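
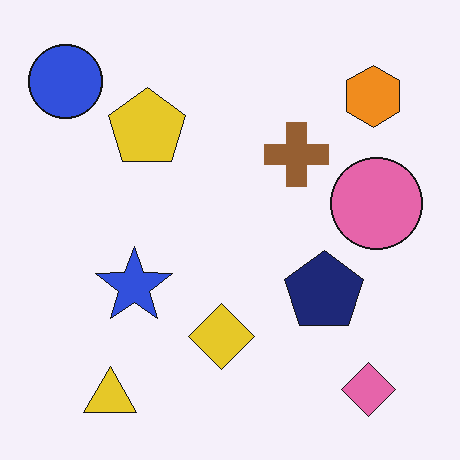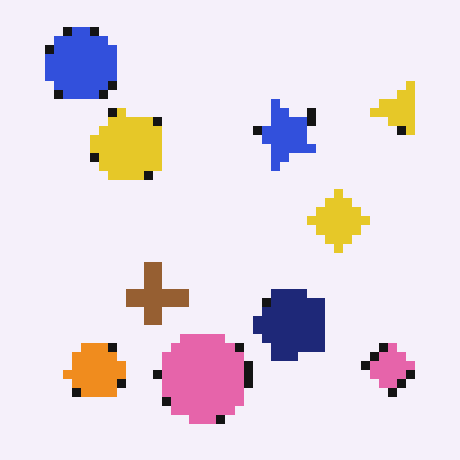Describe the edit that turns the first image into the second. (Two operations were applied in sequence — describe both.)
The image was transposed (reflected across the top-left ↔ bottom-right diagonal), then coarsely pixelated.

Shapes have swapped their row and column positions — what was in the top-right is now in the bottom-left — a diagonal reflection. Shapes are reduced to large square blocks; fine edges and outlines are lost — a downscale-then-upscale (mosaic) effect.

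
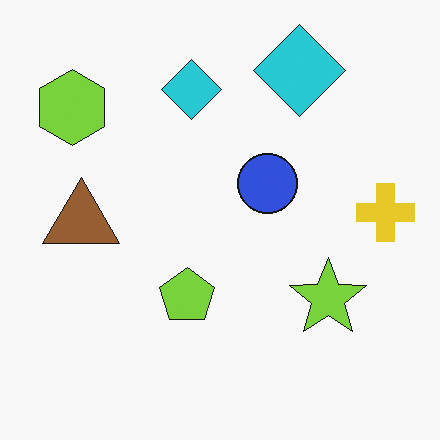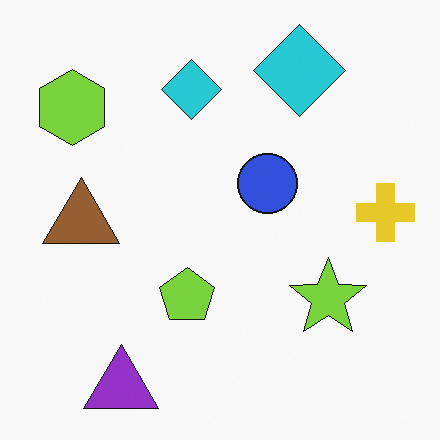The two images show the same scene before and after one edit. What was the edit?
Overlaid with an additional purple triangle.

A purple triangle appears in the second image that is absent from the first.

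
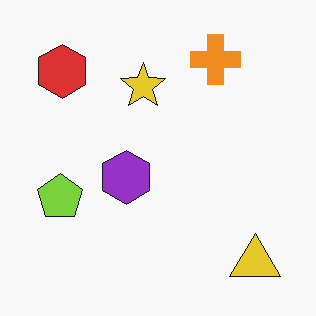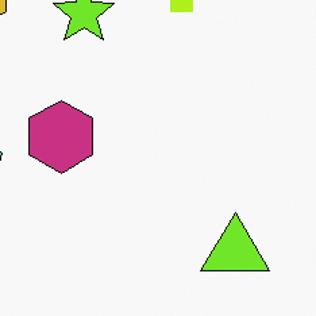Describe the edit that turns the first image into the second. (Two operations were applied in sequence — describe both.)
The image was cropped slightly and scaled back up, then hue-shifted slightly.

The visible shapes are larger and the field of view is narrower; shapes near the original edges may be partly or wholly outside the frame — a crop-and-rescale. Every shape's color has rotated by the same amount around the hue wheel — a uniform hue shift.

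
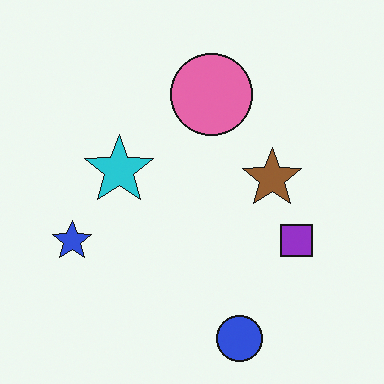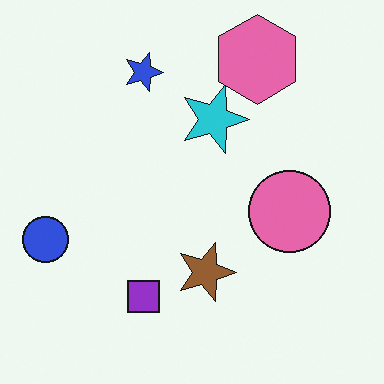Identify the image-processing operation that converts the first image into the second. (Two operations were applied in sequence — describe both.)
The second image is the first rotated 90° clockwise, then overlaid with an additional pink hexagon.

The blue circle sits in the bottom of the first image and the left of the second — consistent with a whole-image 90° clockwise rotation. A pink hexagon appears in the second image that is absent from the first.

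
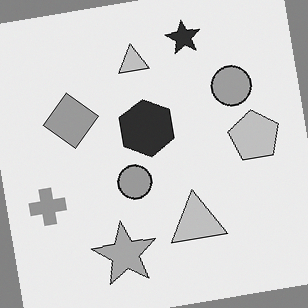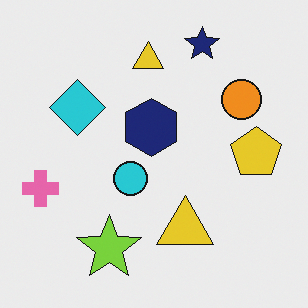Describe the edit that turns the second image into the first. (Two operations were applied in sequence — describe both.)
The transformation is: converted to grayscale, then rotated counter-clockwise by a slight angle.

All color is removed — every shape is now a shade of grey. Every shape is tilted by the same angle and the image corners show triangular fill wedges — a whole-image rotation by a non-right angle.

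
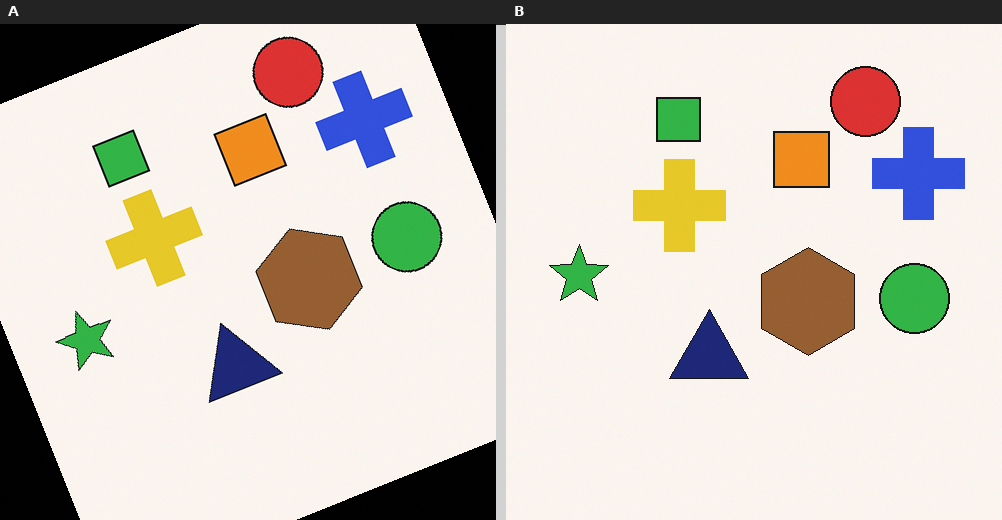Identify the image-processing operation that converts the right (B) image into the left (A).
It was rotated counter-clockwise by a moderate amount.

Every shape is tilted by the same angle and the image corners show triangular fill wedges — a whole-image rotation by a non-right angle.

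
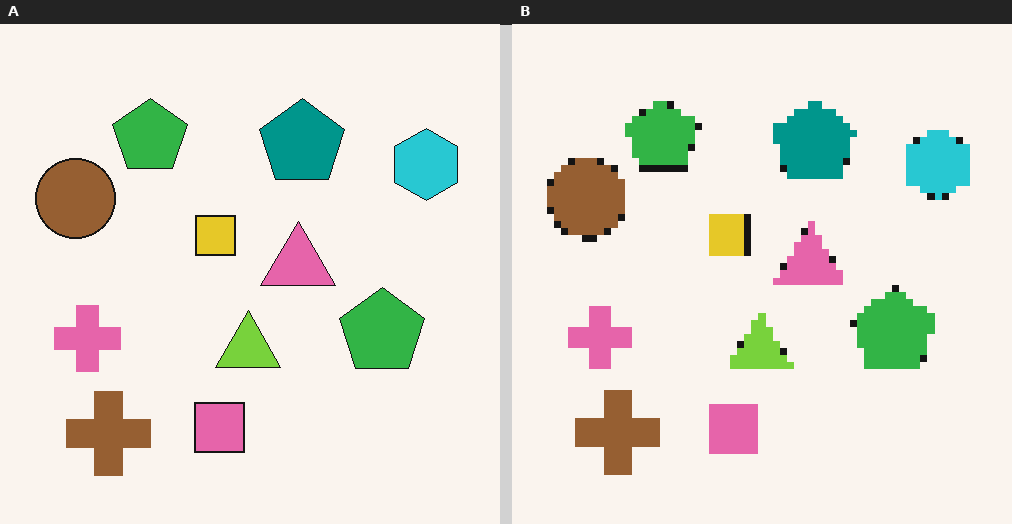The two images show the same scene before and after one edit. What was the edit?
The image was pixelated into visible square blocks.

Shapes are reduced to large square blocks; fine edges and outlines are lost — a downscale-then-upscale (mosaic) effect.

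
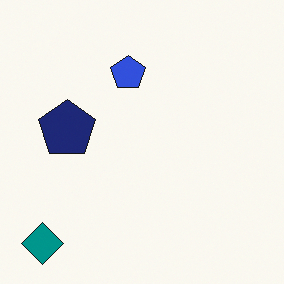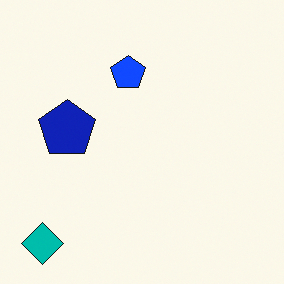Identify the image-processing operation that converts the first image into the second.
The transformation is: made much more vivid (saturation change).

All colors are more vivid — a global saturation change.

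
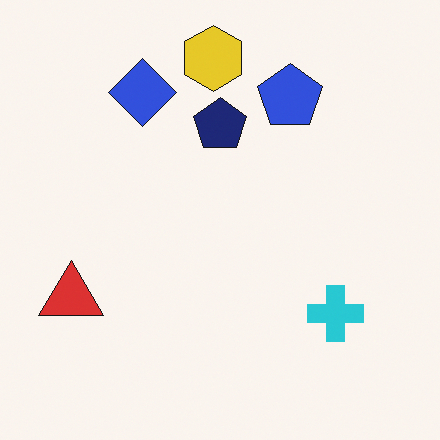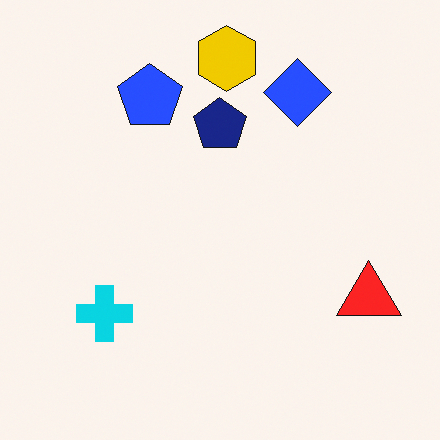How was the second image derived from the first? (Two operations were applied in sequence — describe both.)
Flipped horizontally (left ↔ right), then slightly oversaturated.

The red triangle is in the bottom-left of the first image and the bottom-right of the second — shapes on opposite sides of the vertical midline have swapped in a mirror flip. All colors are more vivid — a global saturation change.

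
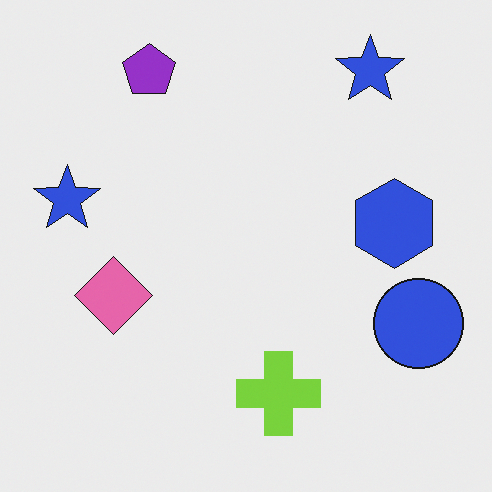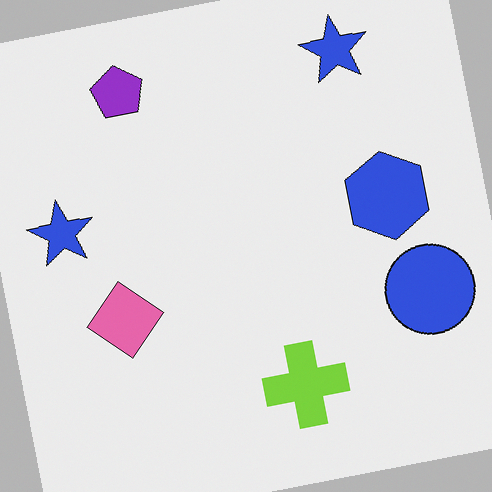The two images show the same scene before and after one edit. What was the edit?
It was rotated counter-clockwise by a slight angle.

Every shape is tilted by the same angle and the image corners show triangular fill wedges — a whole-image rotation by a non-right angle.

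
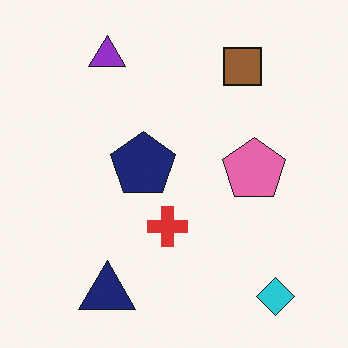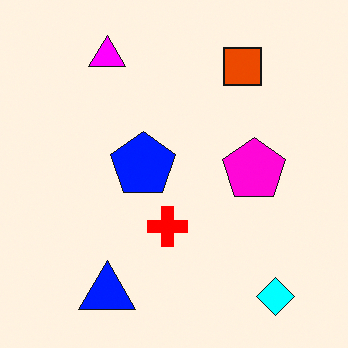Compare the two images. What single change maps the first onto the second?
It was heavily oversaturated.

All colors are more vivid — a global saturation change.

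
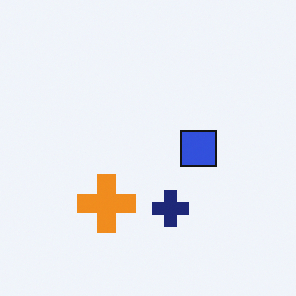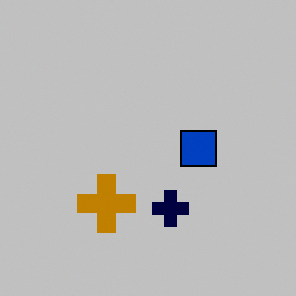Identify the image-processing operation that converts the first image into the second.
This is the original image aggressively posterized.

Each flat color has snapped to a coarser quantized level — most visibly, the near-white background has dropped to a flat grey.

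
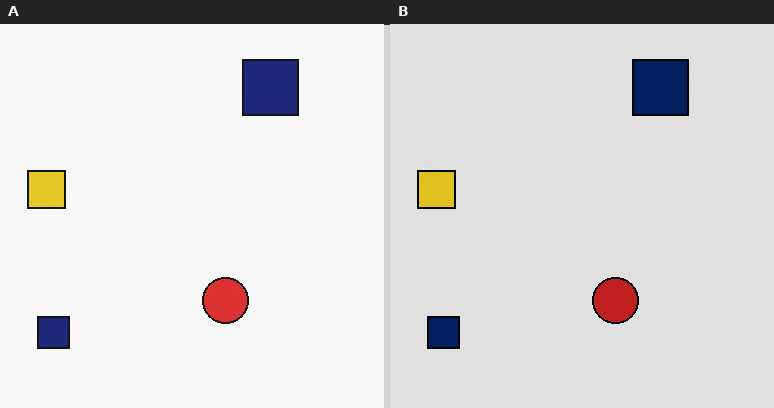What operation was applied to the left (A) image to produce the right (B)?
It was posterized to a reduced palette.

Each flat color has snapped to a coarser quantized level — most visibly, the near-white background has dropped to a flat grey.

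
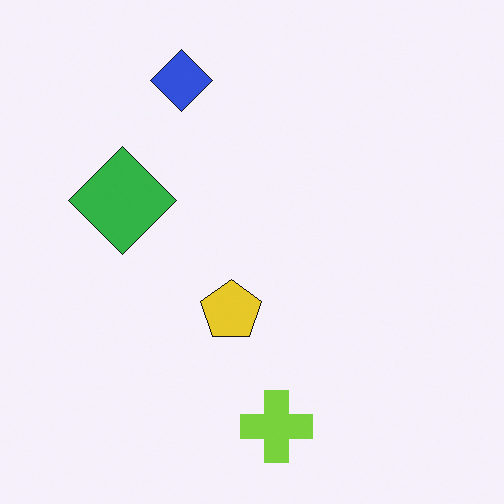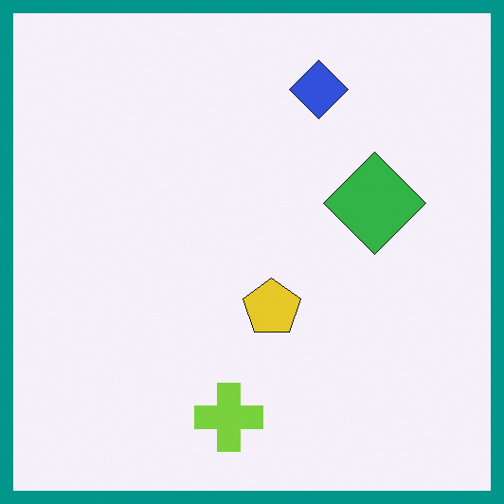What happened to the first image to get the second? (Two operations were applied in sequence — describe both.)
The transformation is: flipped horizontally (left ↔ right), then framed with a teal border.

The green diamond is in the left of the first image and the right of the second — shapes on opposite sides of the vertical midline have swapped in a mirror flip. A solid teal frame runs around the edge of the second image, with the content slightly shrunk inside it.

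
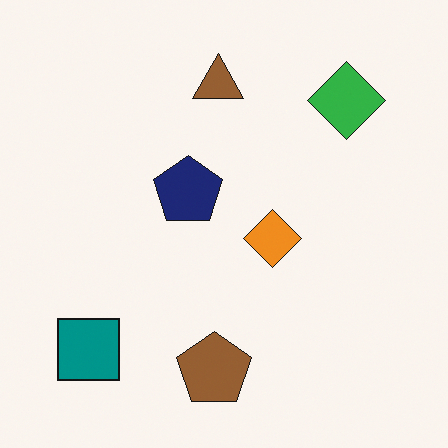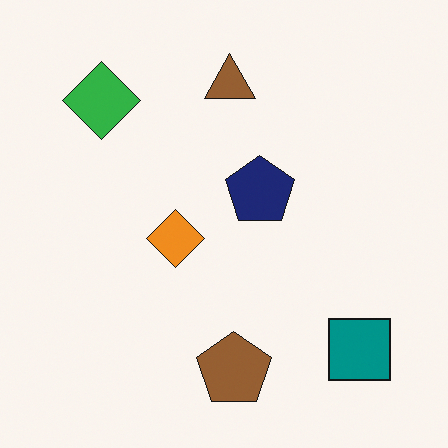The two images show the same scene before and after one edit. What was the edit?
The transformation is: flipped horizontally (left ↔ right).

The teal square is in the bottom-left of the first image and the bottom-right of the second — shapes on opposite sides of the vertical midline have swapped in a mirror flip.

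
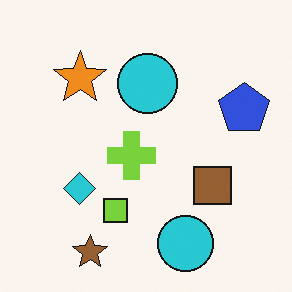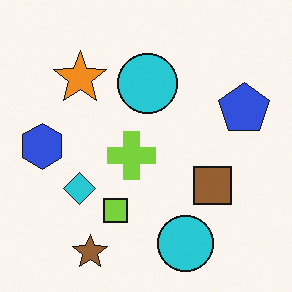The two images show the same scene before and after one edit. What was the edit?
The transformation is: overlaid with an additional blue hexagon.

A blue hexagon appears in the second image that is absent from the first.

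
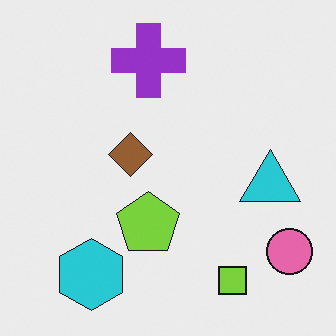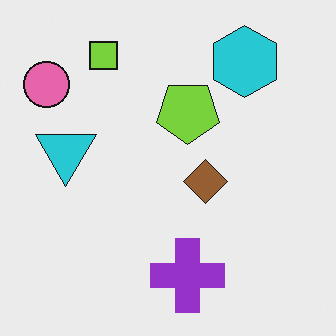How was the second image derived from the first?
This is the original image rotated 180°.

The pink circle sits in the bottom-right of the first image and the top-left of the second — consistent with a whole-image 180° rotation.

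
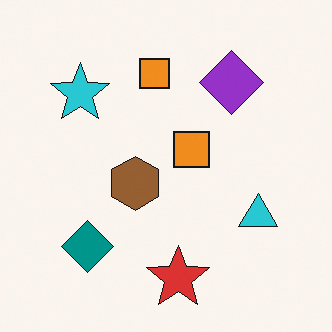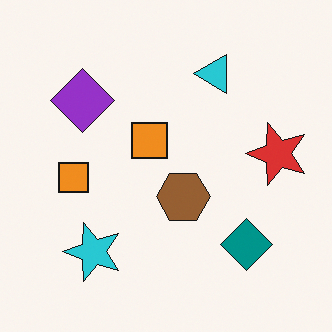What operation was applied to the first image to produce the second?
Rotated 90° counter-clockwise.

The cyan star sits in the top-left of the first image and the bottom-left of the second — consistent with a whole-image 90° counter-clockwise rotation.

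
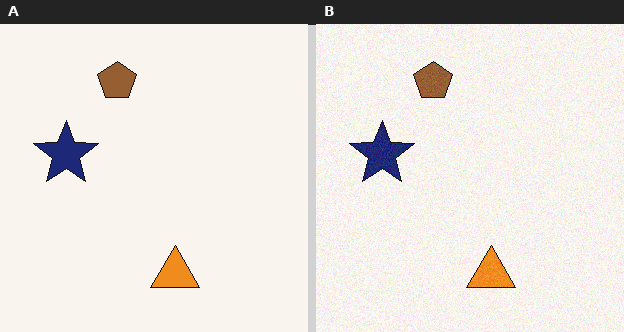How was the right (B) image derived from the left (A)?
This is the original image degraded with subtle gaussian noise.

Random speckle covers the whole image, including the flat background.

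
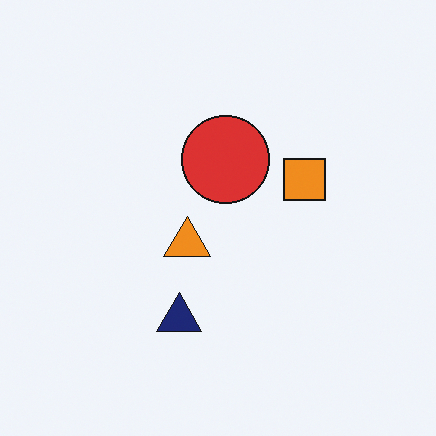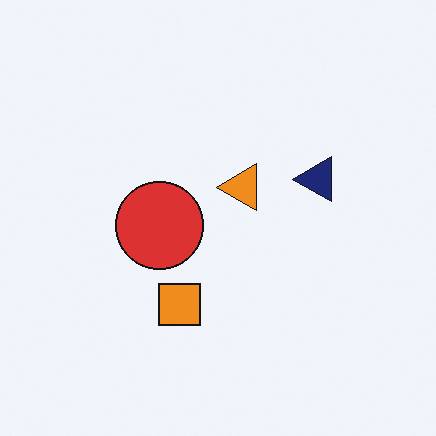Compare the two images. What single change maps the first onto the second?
The transformation is: transposed (reflected across the top-left ↔ bottom-right diagonal).

Shapes have swapped their row and column positions — what was in the top-right is now in the bottom-left — a diagonal reflection.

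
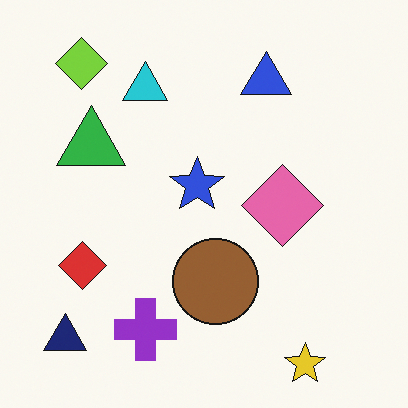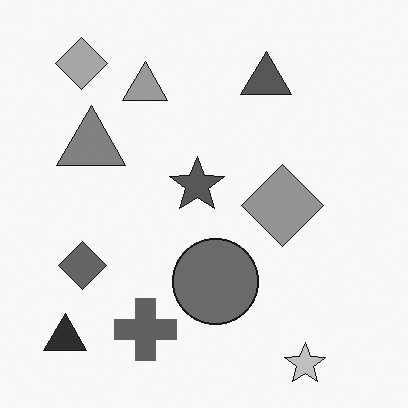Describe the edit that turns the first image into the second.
It was converted to grayscale.

All color is removed — every shape is now a shade of grey.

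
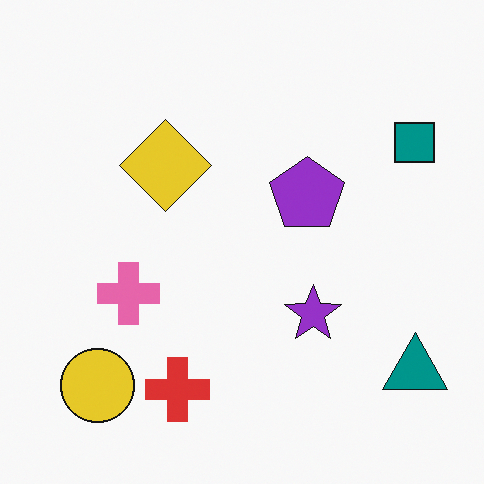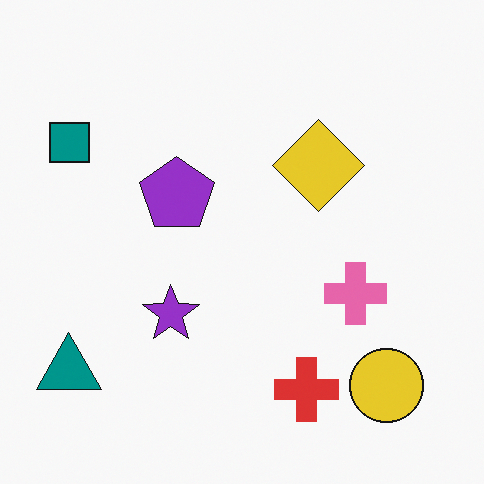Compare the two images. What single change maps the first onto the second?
The second image is the first flipped horizontally (left ↔ right).

The teal triangle is in the bottom-right of the first image and the bottom-left of the second — shapes on opposite sides of the vertical midline have swapped in a mirror flip.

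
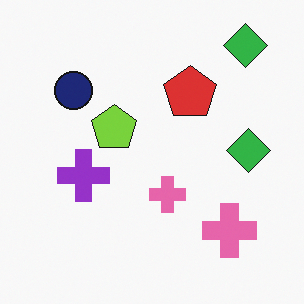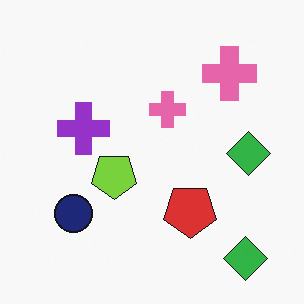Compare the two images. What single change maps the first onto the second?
The second image is the first flipped vertically (top ↔ bottom).

The navy circle is in the top-left of the first image and the bottom-left of the second — shapes on opposite sides of the horizontal midline have swapped in a mirror flip.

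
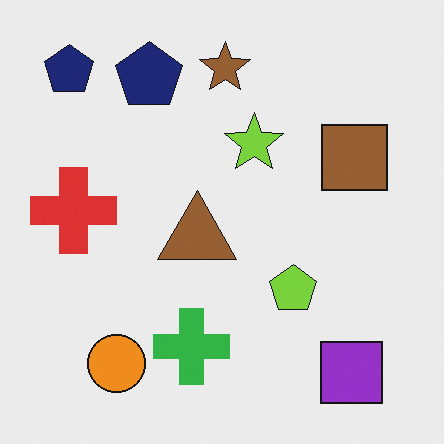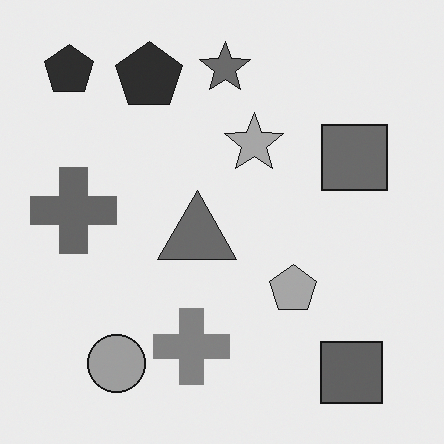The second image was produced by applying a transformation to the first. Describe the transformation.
This is the original image converted to grayscale.

All color is removed — every shape is now a shade of grey.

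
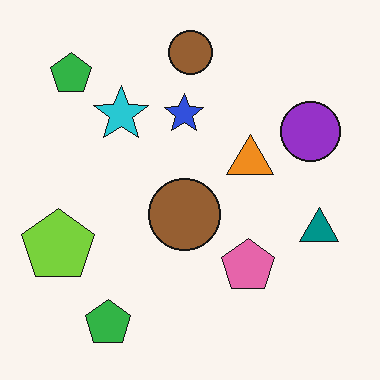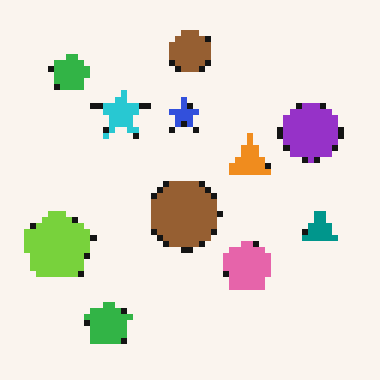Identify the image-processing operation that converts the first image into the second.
It was moderately pixelated.

Shapes are reduced to large square blocks; fine edges and outlines are lost — a downscale-then-upscale (mosaic) effect.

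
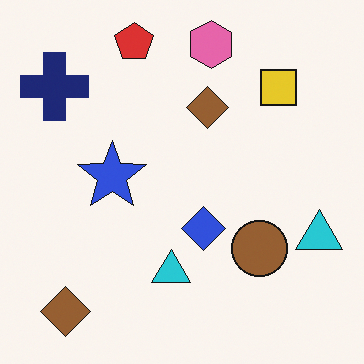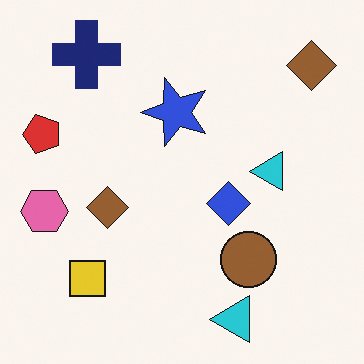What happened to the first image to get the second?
It was transposed (reflected across the top-left ↔ bottom-right diagonal).

Shapes have swapped their row and column positions — what was in the top-right is now in the bottom-left — a diagonal reflection.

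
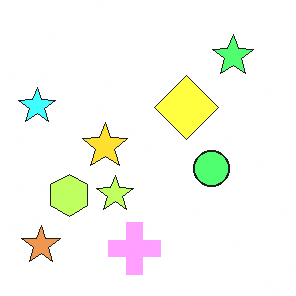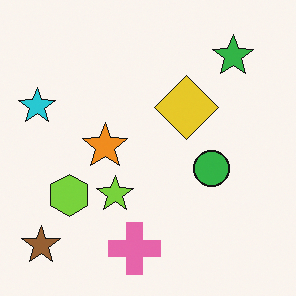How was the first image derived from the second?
This is the original image substantially brightened.

Every pixel — background and shapes alike — is uniformly brightened.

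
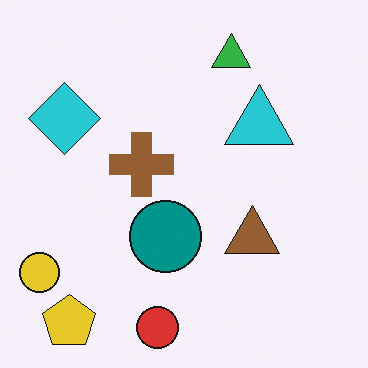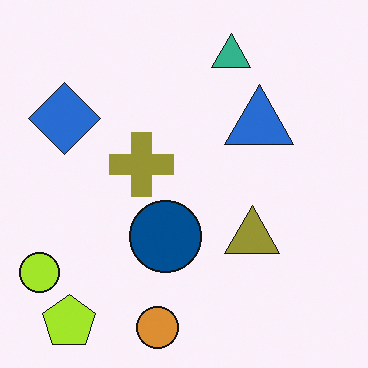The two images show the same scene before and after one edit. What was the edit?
Hue-shifted slightly.

Every shape's color has rotated by the same amount around the hue wheel — a uniform hue shift.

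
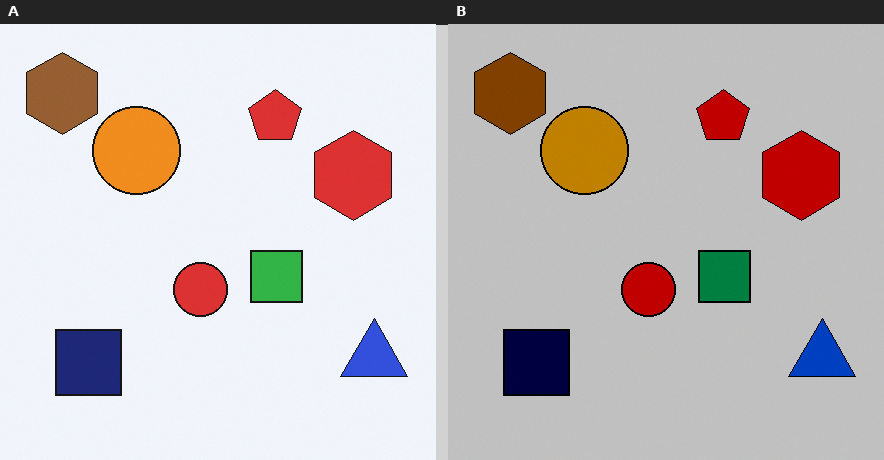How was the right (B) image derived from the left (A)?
Heavily posterized to just a handful of flat colors.

Each flat color has snapped to a coarser quantized level — most visibly, the near-white background has dropped to a flat grey.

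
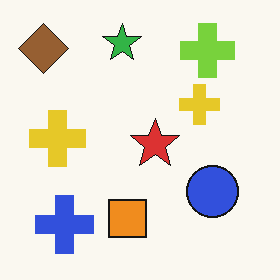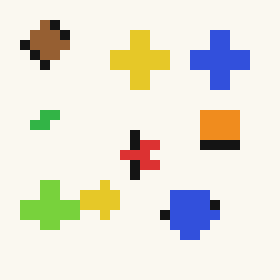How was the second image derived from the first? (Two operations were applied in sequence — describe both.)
The image was transposed (reflected across the top-left ↔ bottom-right diagonal), then heavily pixelated into large blocks.

Shapes have swapped their row and column positions — what was in the top-right is now in the bottom-left — a diagonal reflection. Shapes are reduced to large square blocks; fine edges and outlines are lost — a downscale-then-upscale (mosaic) effect.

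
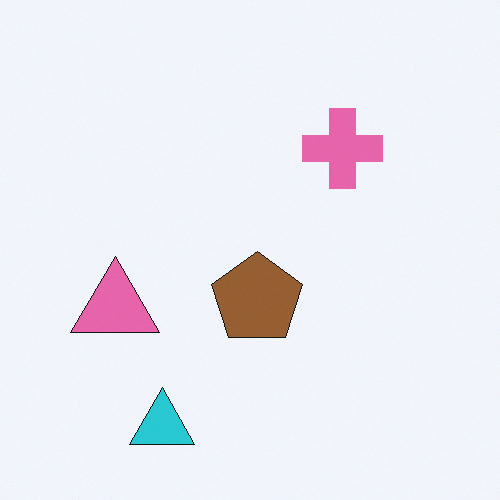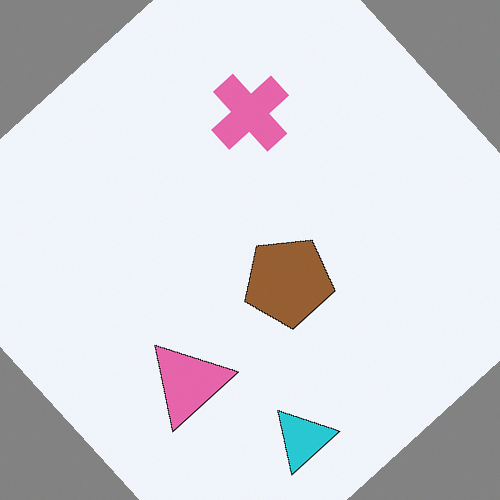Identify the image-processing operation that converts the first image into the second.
The second image is the first rotated counter-clockwise by a large amount — several tens of degrees.

Every shape is tilted by the same angle and the image corners show triangular fill wedges — a whole-image rotation by a non-right angle.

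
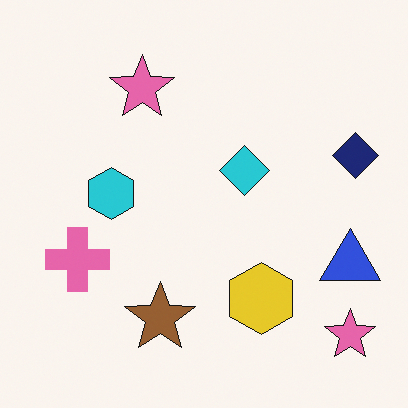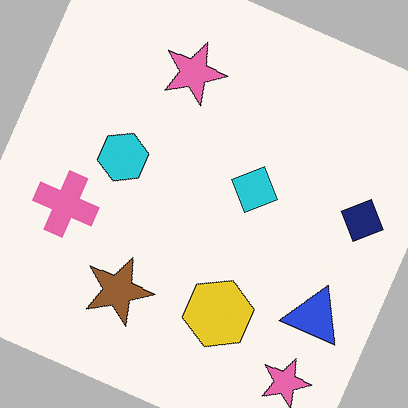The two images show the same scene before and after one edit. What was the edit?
This is the original image rotated clockwise by a clearly visible amount.

Every shape is tilted by the same angle and the image corners show triangular fill wedges — a whole-image rotation by a non-right angle.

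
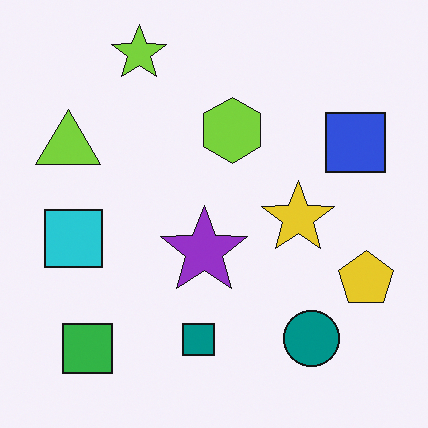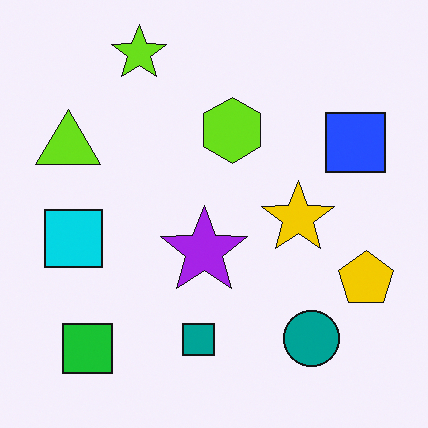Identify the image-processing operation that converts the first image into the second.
It was slightly oversaturated.

All colors are more vivid — a global saturation change.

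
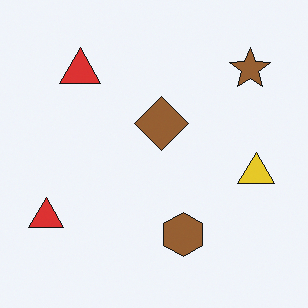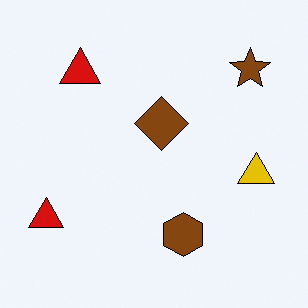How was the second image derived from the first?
The image was given slightly increased contrast.

Tones are pushed away from mid-grey across the whole image — a global contrast change.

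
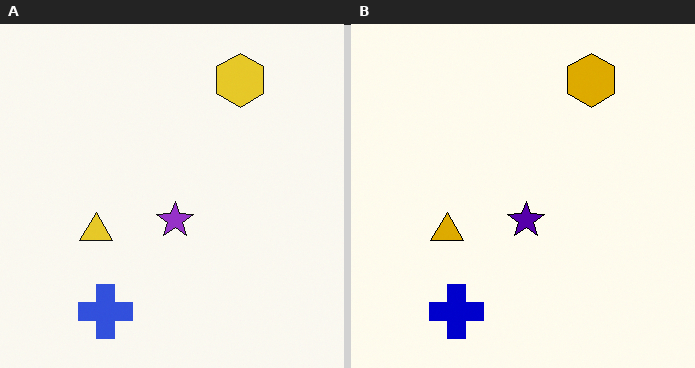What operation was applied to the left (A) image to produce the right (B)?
Boosted in contrast.

Tones are pushed away from mid-grey across the whole image — a global contrast change.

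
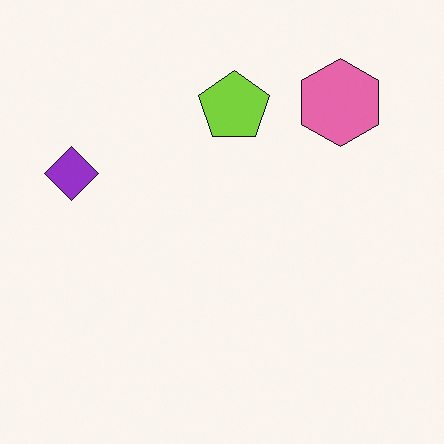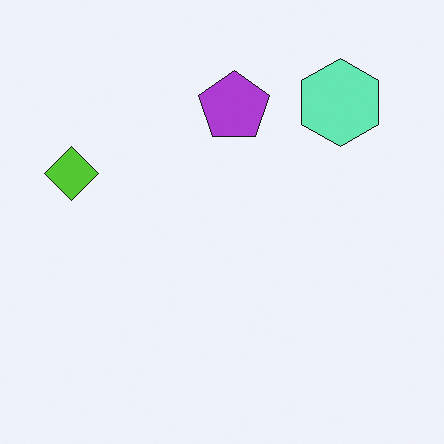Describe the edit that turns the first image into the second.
The image was hue-shifted through roughly half the color wheel.

Every shape's color has rotated by the same amount around the hue wheel — a uniform hue shift.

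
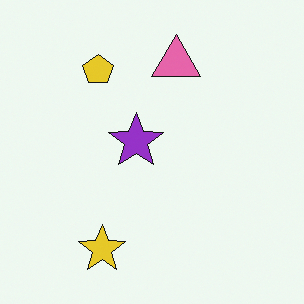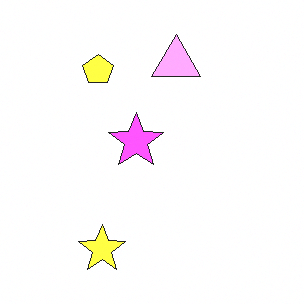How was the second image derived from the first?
The second image is the first substantially brightened.

Every pixel — background and shapes alike — is uniformly brightened.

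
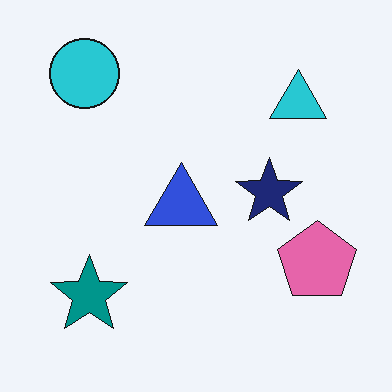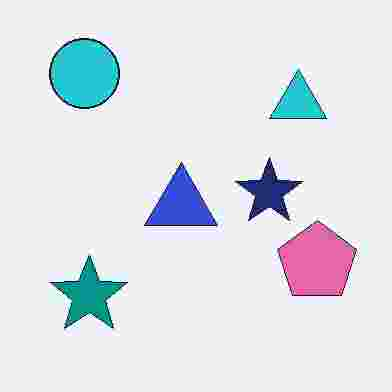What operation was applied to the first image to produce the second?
The second image is the first degraded with heavy JPEG compression.

Blocky 8×8 compression artifacts appear around shape edges and the flat background shows ringing — characteristic JPEG degradation.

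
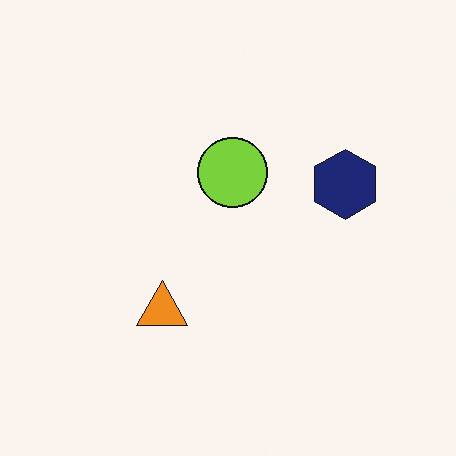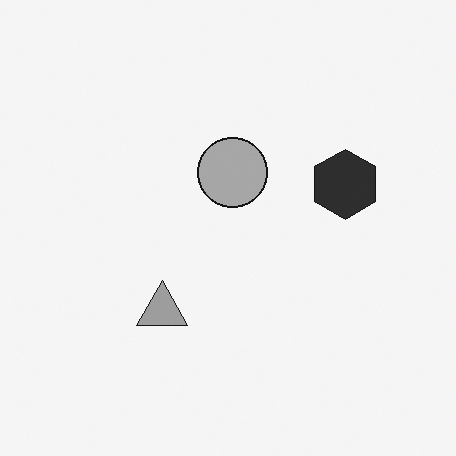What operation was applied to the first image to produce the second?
This is the original image converted to grayscale.

All color is removed — every shape is now a shade of grey.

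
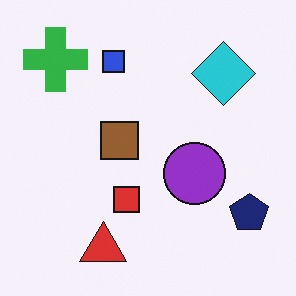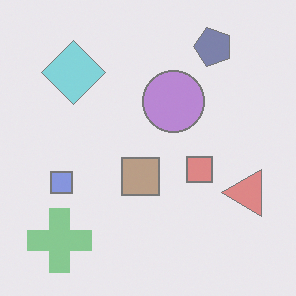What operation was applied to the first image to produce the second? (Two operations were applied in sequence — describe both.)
The transformation is: washed out (contrast reduced), then rotated 90° counter-clockwise.

Tones are pushed toward mid-grey across the whole image — a global contrast change. The green cross sits in the top-left of the first image and the bottom-left of the second — consistent with a whole-image 90° counter-clockwise rotation.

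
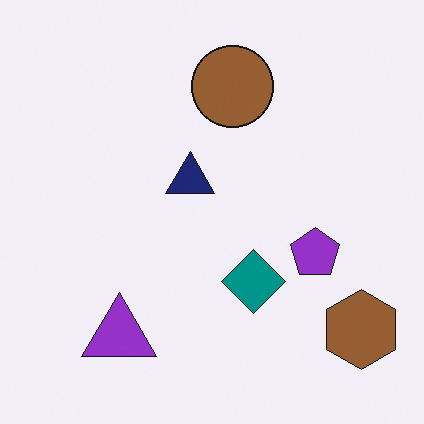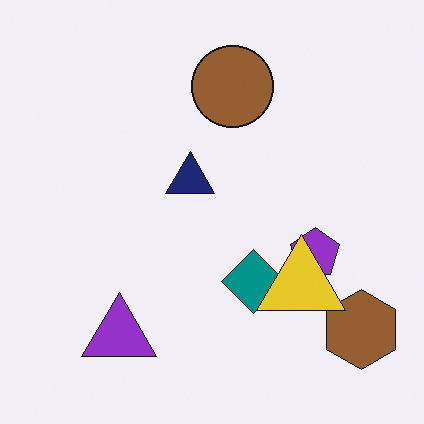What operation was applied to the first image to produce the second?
The transformation is: overlaid with an additional yellow triangle.

A yellow triangle appears in the second image that is absent from the first.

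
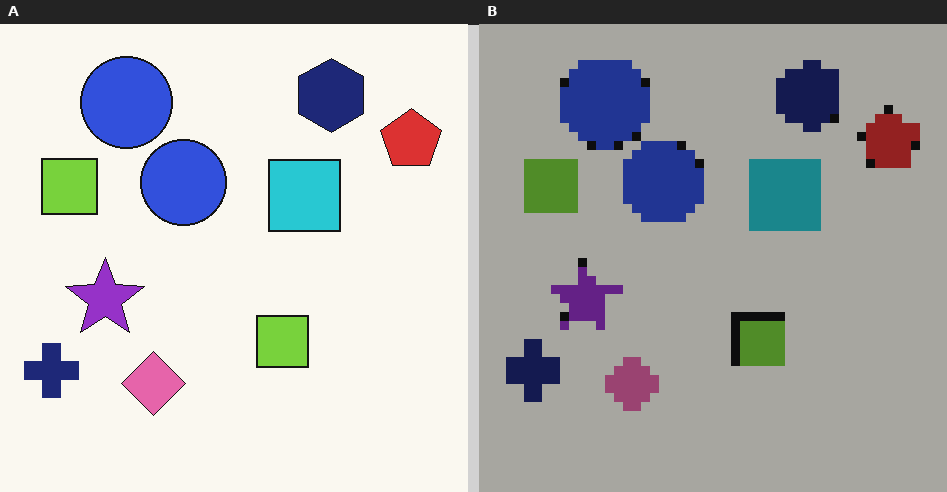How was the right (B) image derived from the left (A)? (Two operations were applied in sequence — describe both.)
It was darkened a lot, then heavily pixelated into large blocks.

Every pixel — background and shapes alike — is uniformly darkened. Shapes are reduced to large square blocks; fine edges and outlines are lost — a downscale-then-upscale (mosaic) effect.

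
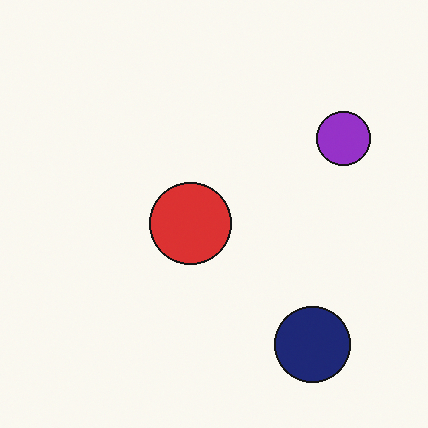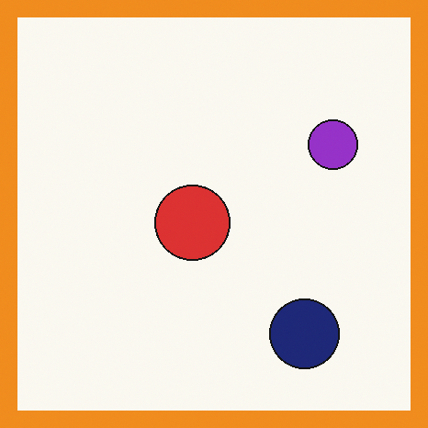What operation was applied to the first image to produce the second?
The image was framed with a orange border.

A solid orange frame runs around the edge of the second image, with the content slightly shrunk inside it.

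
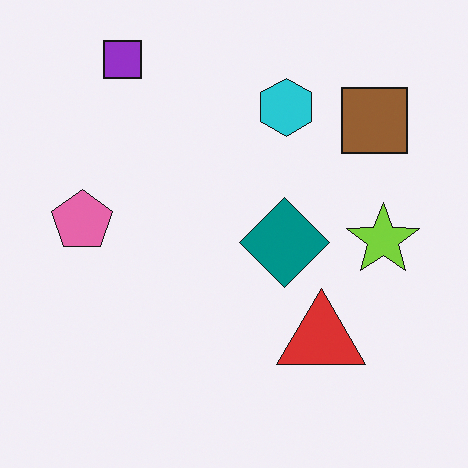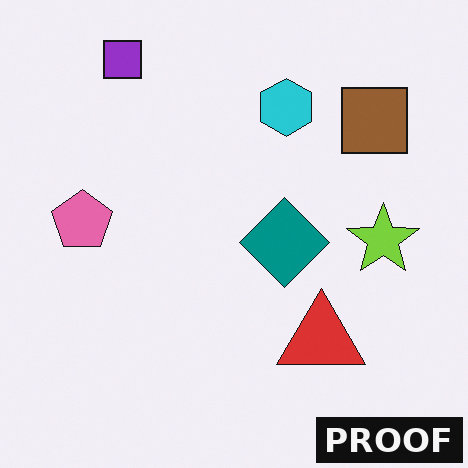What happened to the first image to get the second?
The second image is the first watermarked with the text "PROOF" in the lower-right corner.

A dark label reading "PROOF" appears in the lower-right corner.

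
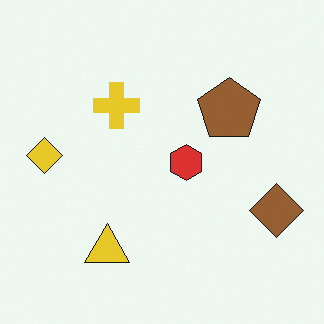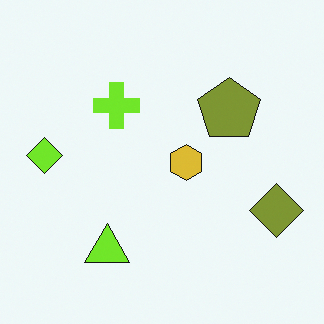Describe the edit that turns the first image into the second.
The transformation is: hue-shifted by a small amount.

Every shape's color has rotated by the same amount around the hue wheel — a uniform hue shift.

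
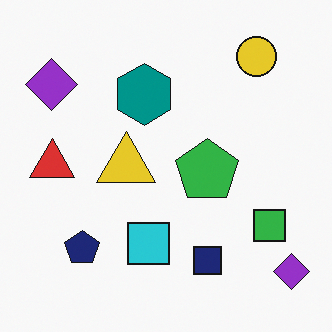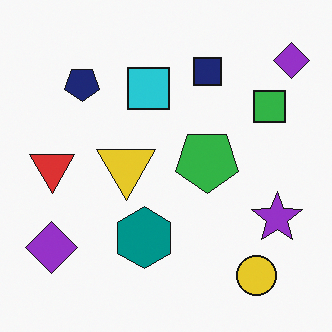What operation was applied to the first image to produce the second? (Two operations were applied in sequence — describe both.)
The second image is the first flipped vertically (top ↔ bottom), then overlaid with an additional purple star.

The yellow circle is in the top-right of the first image and the bottom-right of the second — shapes on opposite sides of the horizontal midline have swapped in a mirror flip. A purple star appears in the second image that is absent from the first.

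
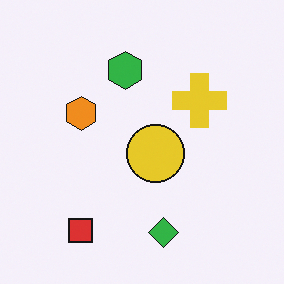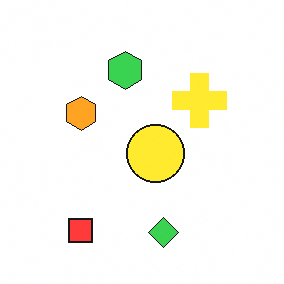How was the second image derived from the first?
It was slightly brightened.

Every pixel — background and shapes alike — is uniformly brightened.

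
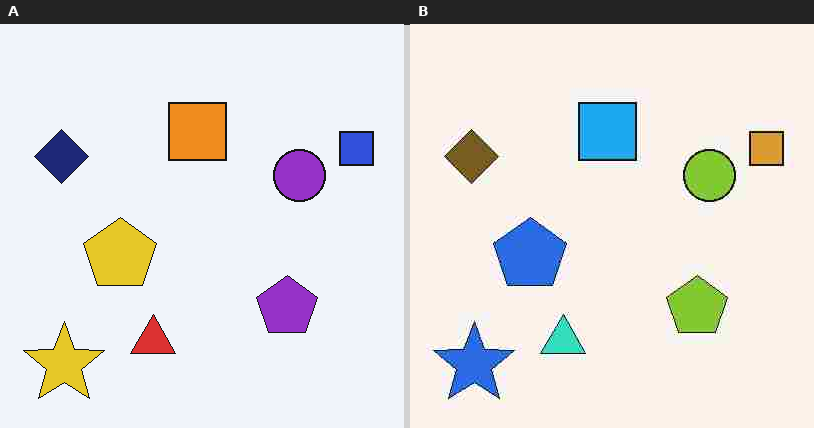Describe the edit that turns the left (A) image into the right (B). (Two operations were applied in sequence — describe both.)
This is the original image hue-shifted through roughly half the color wheel, then heavily JPEG-compressed with obvious blocking artifacts.

Every shape's color has rotated by the same amount around the hue wheel — a uniform hue shift. Blocky 8×8 compression artifacts appear around shape edges and the flat background shows ringing — characteristic JPEG degradation.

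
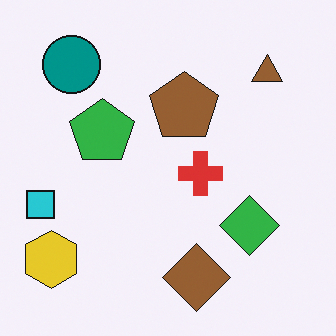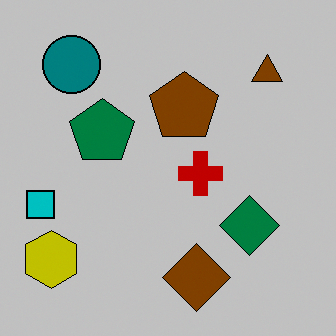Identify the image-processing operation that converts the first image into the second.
The image was aggressively posterized.

Each flat color has snapped to a coarser quantized level — most visibly, the near-white background has dropped to a flat grey.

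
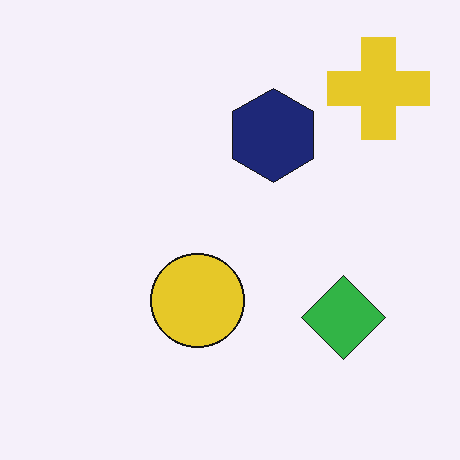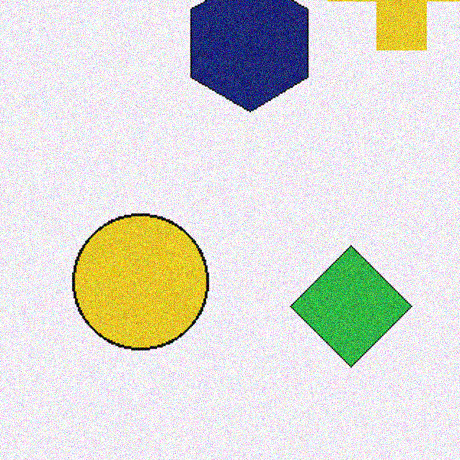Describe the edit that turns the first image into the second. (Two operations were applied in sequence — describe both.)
This is the original image cropped slightly and scaled back up, then degraded with moderate additive noise.

The visible shapes are larger and the field of view is narrower; shapes near the original edges may be partly or wholly outside the frame — a crop-and-rescale. Random speckle covers the whole image, including the flat background.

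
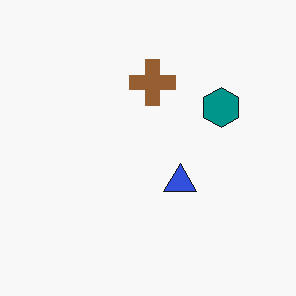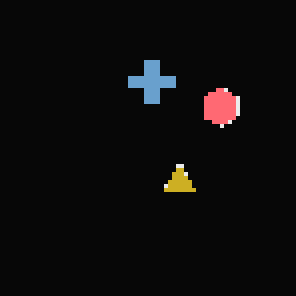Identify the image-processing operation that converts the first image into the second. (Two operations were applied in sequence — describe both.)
It was color-inverted (negative), then mildly pixelated.

The light background has become dark and every shape's color is its complement — a photographic negative. Shapes are reduced to large square blocks; fine edges and outlines are lost — a downscale-then-upscale (mosaic) effect.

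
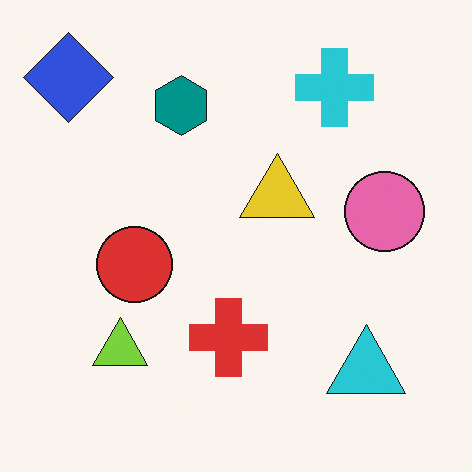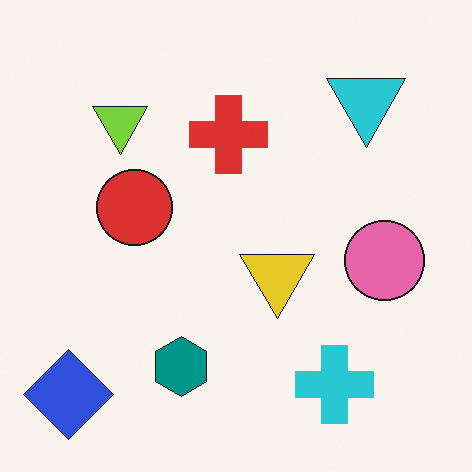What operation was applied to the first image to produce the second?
Flipped vertically (top ↔ bottom).

The blue diamond is in the top-left of the first image and the bottom-left of the second — shapes on opposite sides of the horizontal midline have swapped in a mirror flip.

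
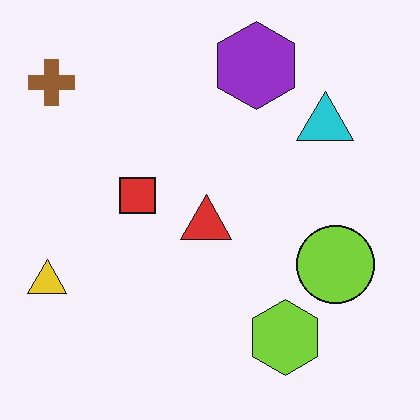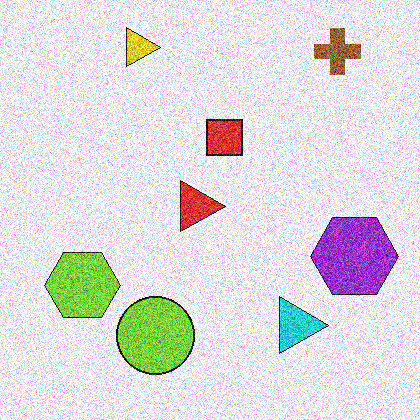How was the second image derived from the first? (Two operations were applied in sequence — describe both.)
The image was rotated 90° clockwise, then degraded with a thick layer of grain.

The brown cross sits in the top-left of the first image and the top-right of the second — consistent with a whole-image 90° clockwise rotation. Random speckle covers the whole image, including the flat background.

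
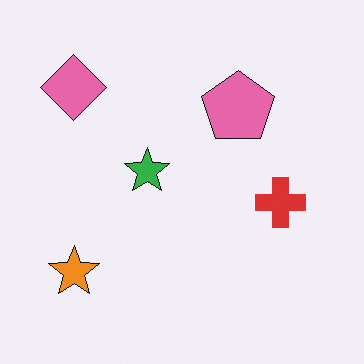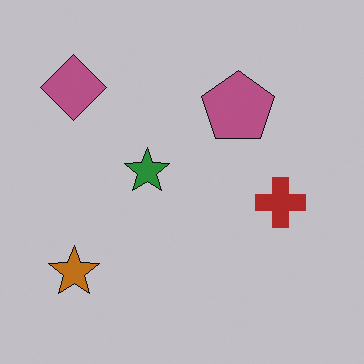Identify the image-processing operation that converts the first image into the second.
The image was darkened a little.

Every pixel — background and shapes alike — is uniformly darkened.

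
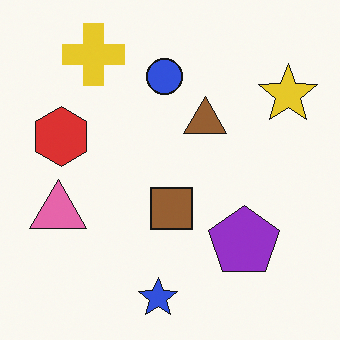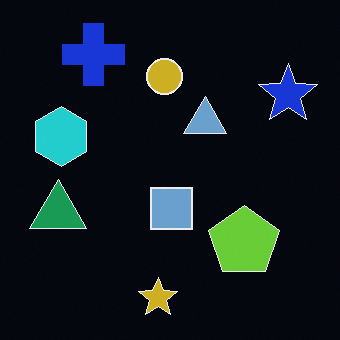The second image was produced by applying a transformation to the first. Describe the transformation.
This is the original image color-inverted (negative).

The light background has become dark and every shape's color is its complement — a photographic negative.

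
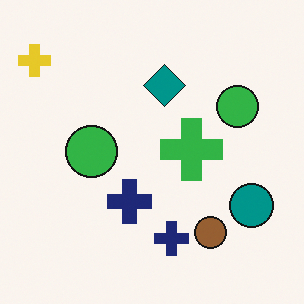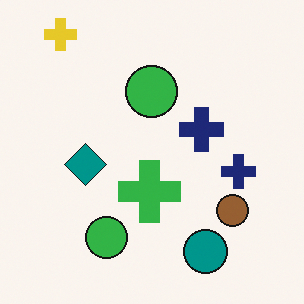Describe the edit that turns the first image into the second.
It was transposed (reflected across the top-left ↔ bottom-right diagonal).

Shapes have swapped their row and column positions — what was in the top-right is now in the bottom-left — a diagonal reflection.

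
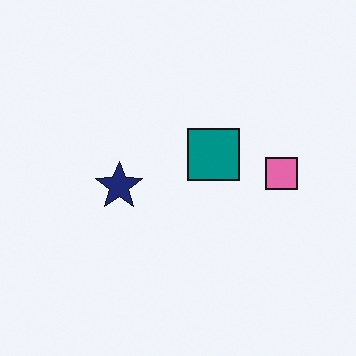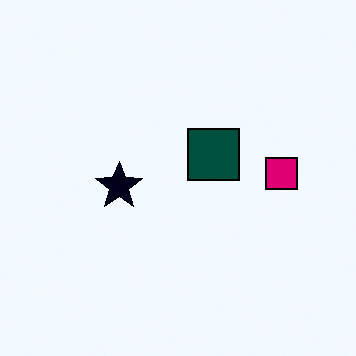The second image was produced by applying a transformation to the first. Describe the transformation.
Boosted in contrast.

Tones are pushed away from mid-grey across the whole image — a global contrast change.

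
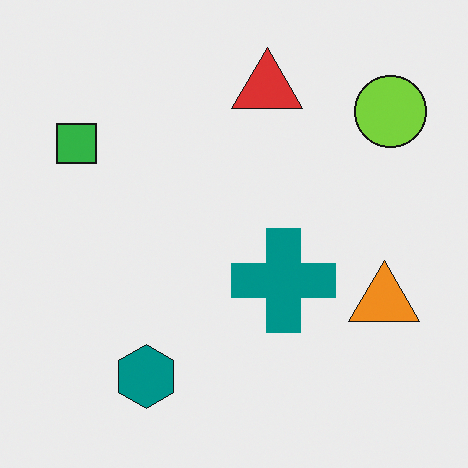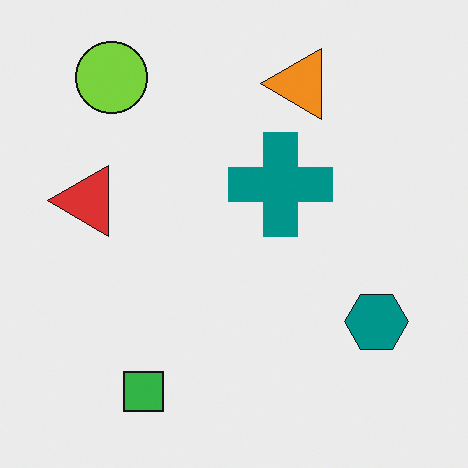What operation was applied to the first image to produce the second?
Rotated 90° counter-clockwise.

The lime circle sits in the top-right of the first image and the top-left of the second — consistent with a whole-image 90° counter-clockwise rotation.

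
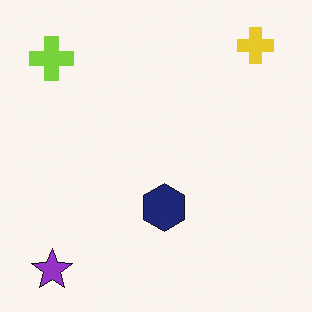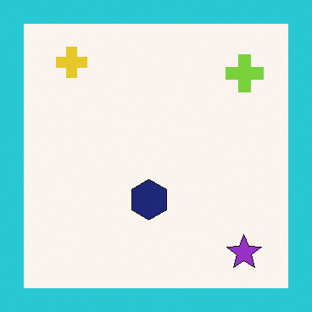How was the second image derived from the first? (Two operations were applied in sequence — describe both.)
The transformation is: flipped horizontally (left ↔ right), then framed with a cyan border.

The lime cross is in the top-left of the first image and the top-right of the second — shapes on opposite sides of the vertical midline have swapped in a mirror flip. A solid cyan frame runs around the edge of the second image, with the content slightly shrunk inside it.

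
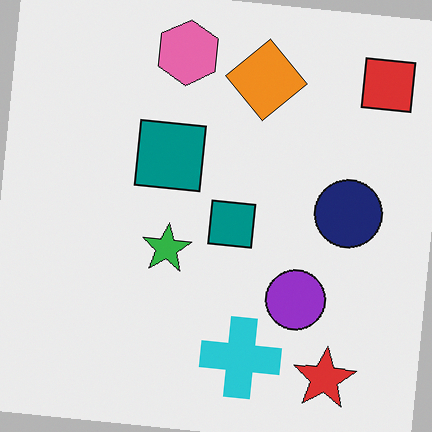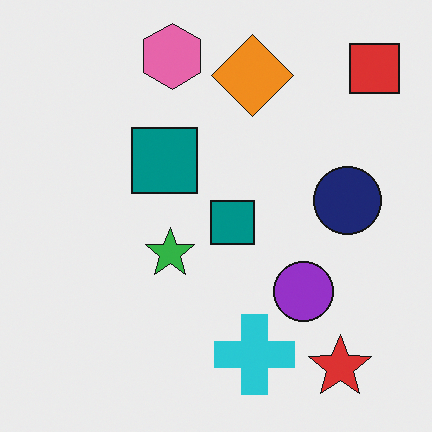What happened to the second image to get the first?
Rotated clockwise by a few degrees.

Every shape is tilted by the same angle and the image corners show triangular fill wedges — a whole-image rotation by a non-right angle.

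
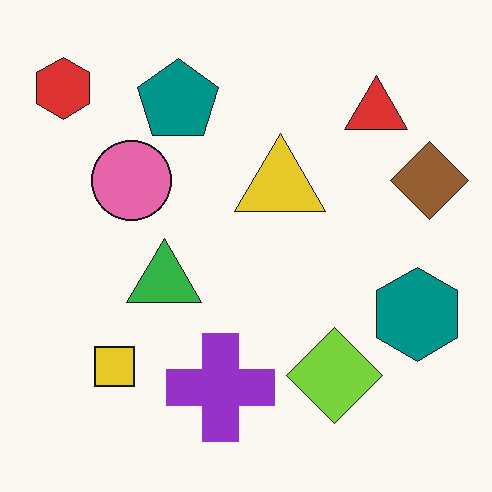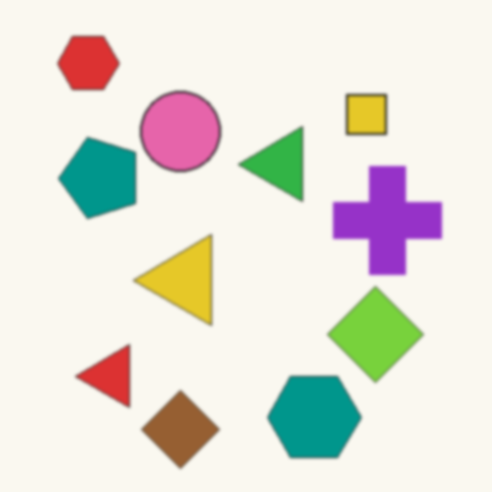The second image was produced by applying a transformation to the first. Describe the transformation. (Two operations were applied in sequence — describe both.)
This is the original image transposed (reflected across the top-left ↔ bottom-right diagonal), then slightly softened.

Shapes have swapped their row and column positions — what was in the top-right is now in the bottom-left — a diagonal reflection. Shape edges and outlines are uniformly softened across the whole image.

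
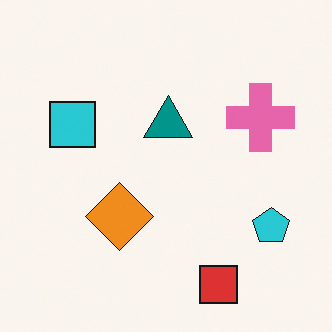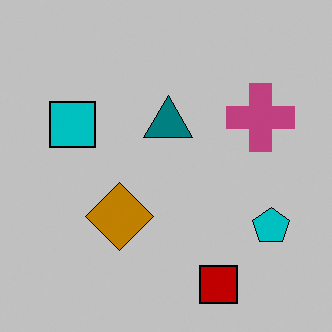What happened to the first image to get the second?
It was heavily posterized to just a handful of flat colors.

Each flat color has snapped to a coarser quantized level — most visibly, the near-white background has dropped to a flat grey.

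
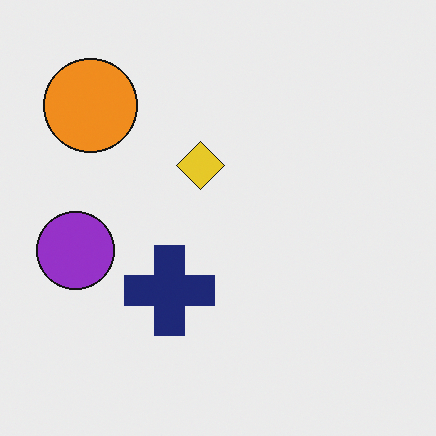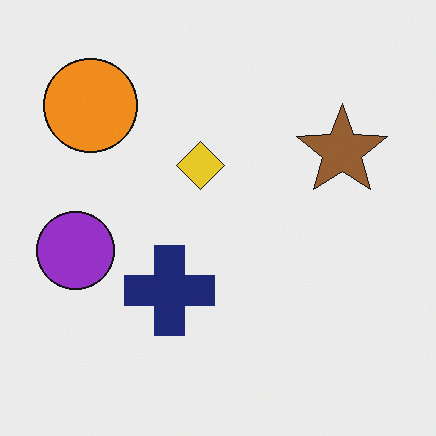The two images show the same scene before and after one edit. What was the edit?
It was overlaid with an additional brown star.

A brown star appears in the second image that is absent from the first.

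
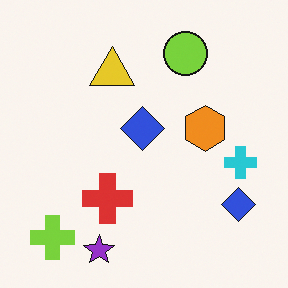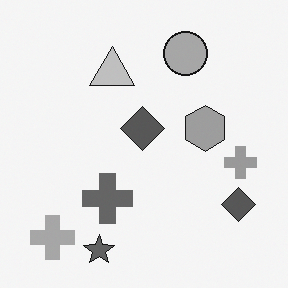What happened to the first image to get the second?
It was converted to grayscale.

All color is removed — every shape is now a shade of grey.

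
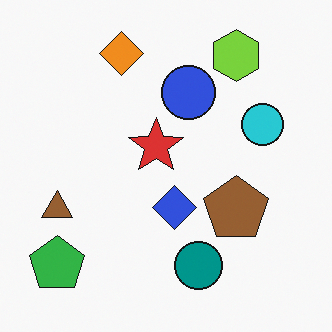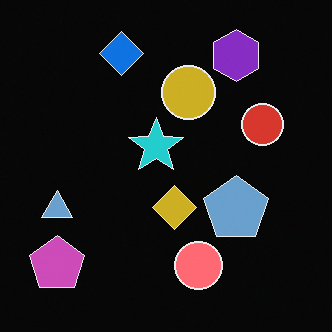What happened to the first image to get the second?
The transformation is: color-inverted (negative).

The light background has become dark and every shape's color is its complement — a photographic negative.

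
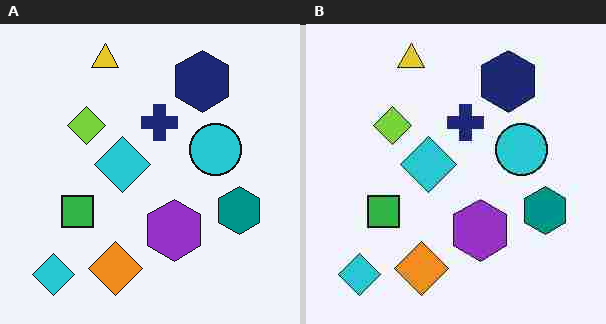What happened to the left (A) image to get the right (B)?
It was heavily JPEG-compressed with obvious blocking artifacts.

Blocky 8×8 compression artifacts appear around shape edges and the flat background shows ringing — characteristic JPEG degradation.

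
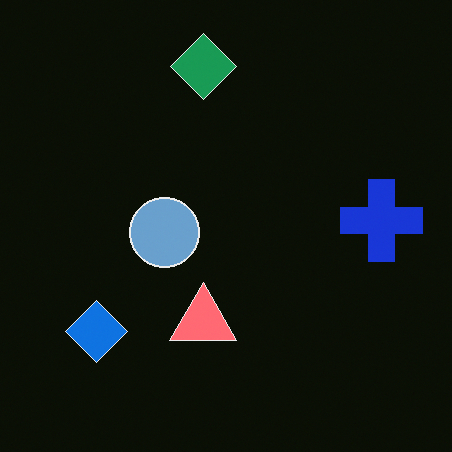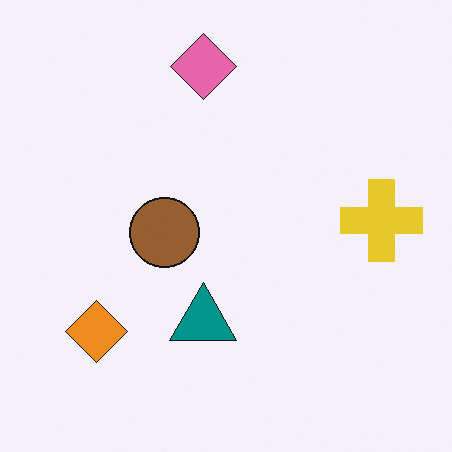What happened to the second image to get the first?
The image was color-inverted (negative).

The light background has become dark and every shape's color is its complement — a photographic negative.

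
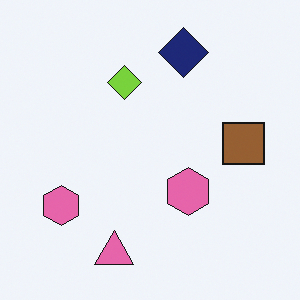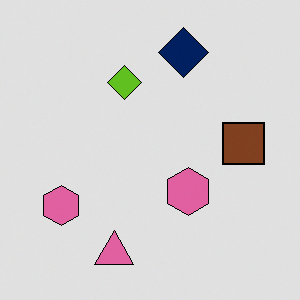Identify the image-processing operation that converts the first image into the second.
It was posterized to a reduced palette.

Each flat color has snapped to a coarser quantized level — most visibly, the near-white background has dropped to a flat grey.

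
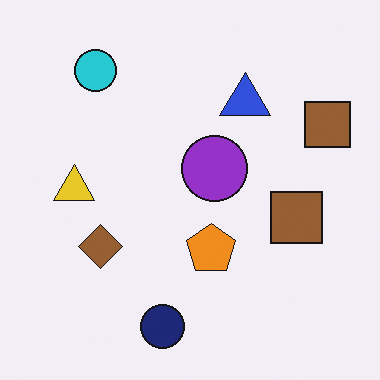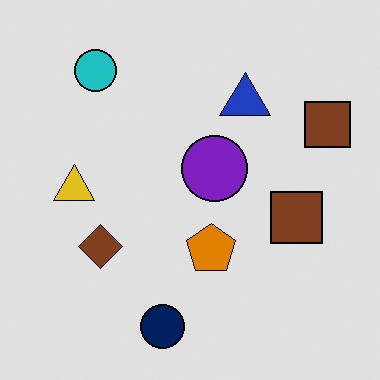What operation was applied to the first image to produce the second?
The image was moderately posterized.

Each flat color has snapped to a coarser quantized level — most visibly, the near-white background has dropped to a flat grey.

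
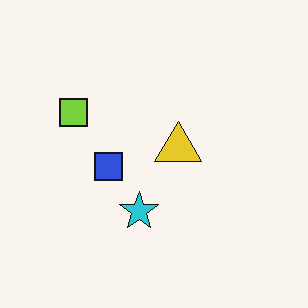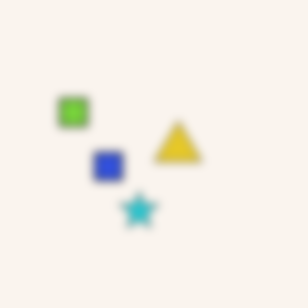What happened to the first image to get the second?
The image was noticeably gaussian-blurred.

Shape edges and outlines are uniformly softened across the whole image.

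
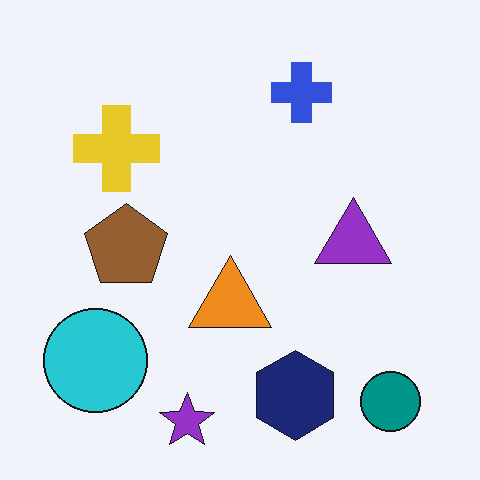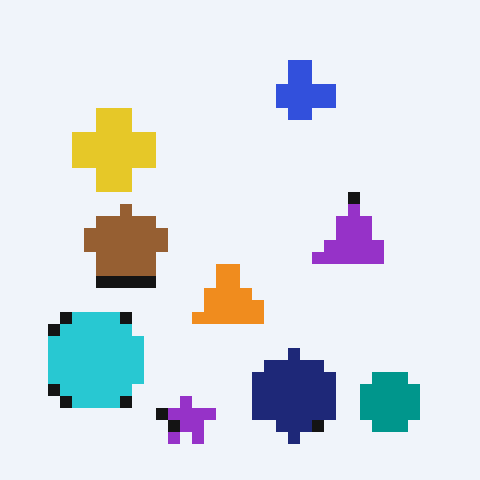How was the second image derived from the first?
It was coarsely pixelated.

Shapes are reduced to large square blocks; fine edges and outlines are lost — a downscale-then-upscale (mosaic) effect.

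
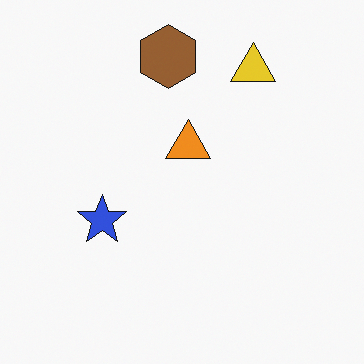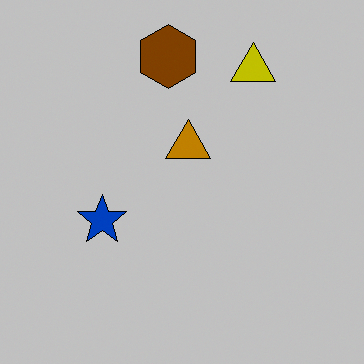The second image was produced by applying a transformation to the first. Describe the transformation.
Aggressively posterized.

Each flat color has snapped to a coarser quantized level — most visibly, the near-white background has dropped to a flat grey.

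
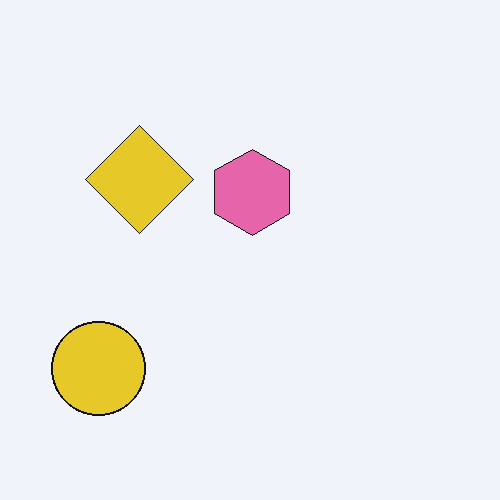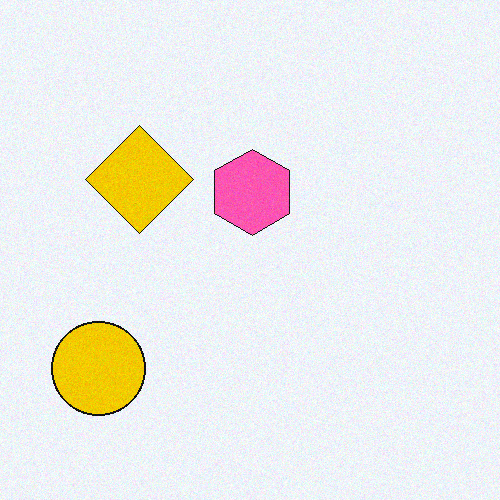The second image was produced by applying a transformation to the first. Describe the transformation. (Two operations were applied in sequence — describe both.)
Degraded with subtle gaussian noise, then slightly oversaturated.

Random speckle covers the whole image, including the flat background. All colors are more vivid — a global saturation change.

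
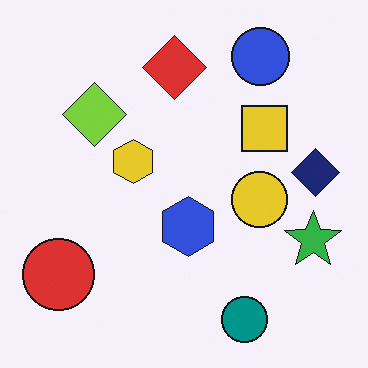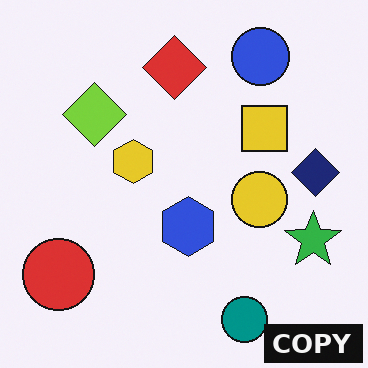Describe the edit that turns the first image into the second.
It was watermarked with the text "COPY" in the lower-right corner.

A dark label reading "COPY" appears in the lower-right corner.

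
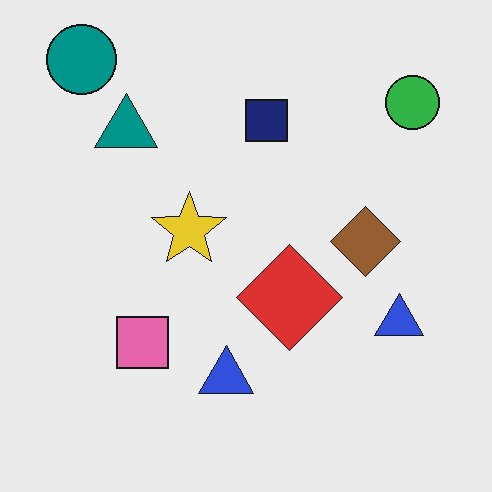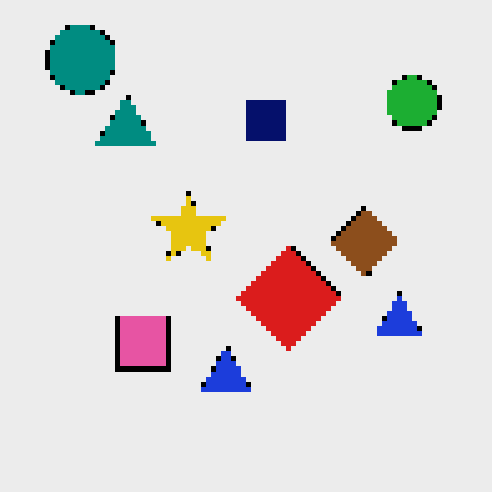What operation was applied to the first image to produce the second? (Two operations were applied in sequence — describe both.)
The image was mildly pixelated, then given slightly increased contrast.

Shapes are reduced to large square blocks; fine edges and outlines are lost — a downscale-then-upscale (mosaic) effect. Tones are pushed away from mid-grey across the whole image — a global contrast change.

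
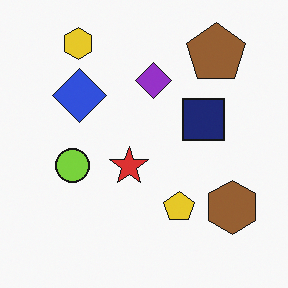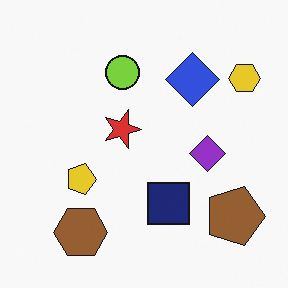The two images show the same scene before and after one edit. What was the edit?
This is the original image rotated 90° clockwise.

The yellow hexagon sits in the top-left of the first image and the top-right of the second — consistent with a whole-image 90° clockwise rotation.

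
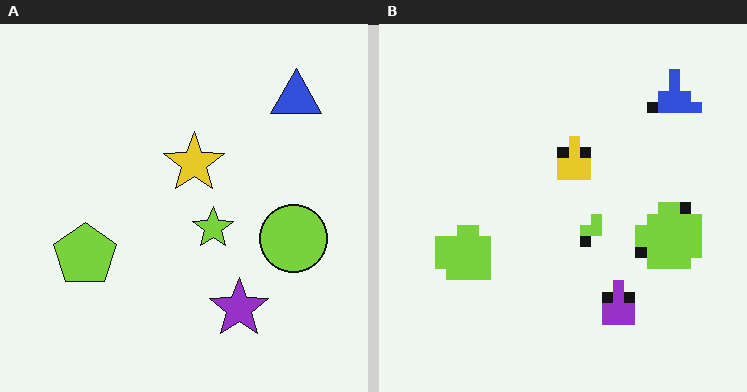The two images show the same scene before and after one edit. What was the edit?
The image was coarsely pixelated.

Shapes are reduced to large square blocks; fine edges and outlines are lost — a downscale-then-upscale (mosaic) effect.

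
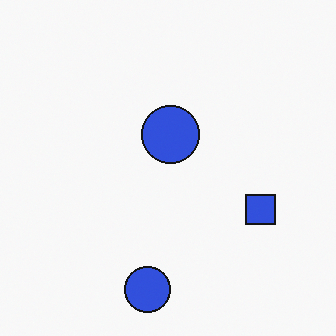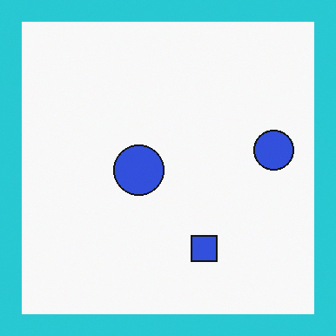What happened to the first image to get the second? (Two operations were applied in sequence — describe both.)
The transformation is: transposed (reflected across the top-left ↔ bottom-right diagonal), then framed with a cyan border.

Shapes have swapped their row and column positions — what was in the top-right is now in the bottom-left — a diagonal reflection. A solid cyan frame runs around the edge of the second image, with the content slightly shrunk inside it.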